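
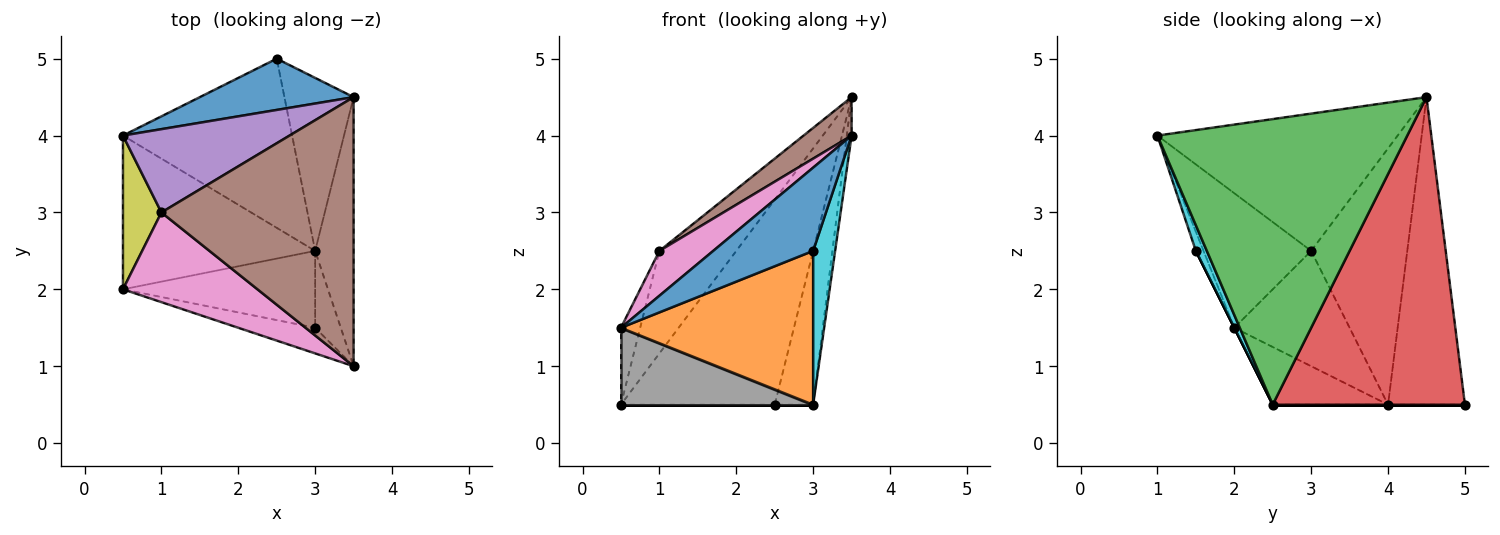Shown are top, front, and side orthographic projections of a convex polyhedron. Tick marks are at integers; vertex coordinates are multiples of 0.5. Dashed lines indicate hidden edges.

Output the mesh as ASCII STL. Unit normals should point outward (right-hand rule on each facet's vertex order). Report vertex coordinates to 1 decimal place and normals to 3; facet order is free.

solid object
 facet normal -0.436 0.873 0.218
  outer loop
   vertex 2.5 5.0 0.5
   vertex 0.5 4.0 0.5
   vertex 3.5 4.5 4.5
  endloop
 endfacet
 facet normal 0.000 0.000 -1.000
  outer loop
   vertex 3.0 2.5 0.5
   vertex 0.5 4.0 0.5
   vertex 2.5 5.0 0.5
  endloop
 endfacet
 facet normal 0.991 0.019 -0.133
  outer loop
   vertex 3.0 2.5 0.5
   vertex 3.5 4.5 4.5
   vertex 3.5 1.0 4.0
  endloop
 endfacet
 facet normal 0.958 0.192 -0.215
  outer loop
   vertex 3.0 2.5 0.5
   vertex 2.5 5.0 0.5
   vertex 3.5 4.5 4.5
  endloop
 endfacet
 facet normal -0.696 0.557 0.453
  outer loop
   vertex 1.0 3.0 2.5
   vertex 3.5 4.5 4.5
   vertex 0.5 4.0 0.5
  endloop
 endfacet
 facet normal -0.577 -0.115 0.808
  outer loop
   vertex 1.0 3.0 2.5
   vertex 3.5 1.0 4.0
   vertex 3.5 4.5 4.5
  endloop
 endfacet
 facet normal -0.667 -0.333 0.667
  outer loop
   vertex 0.5 2.0 1.5
   vertex 3.5 1.0 4.0
   vertex 1.0 3.0 2.5
  endloop
 endfacet
 facet normal -0.259 -0.432 -0.864
  outer loop
   vertex 0.5 2.0 1.5
   vertex 0.5 4.0 0.5
   vertex 3.0 2.5 0.5
  endloop
 endfacet
 facet normal -0.937 0.156 0.312
  outer loop
   vertex 0.5 2.0 1.5
   vertex 1.0 3.0 2.5
   vertex 0.5 4.0 0.5
  endloop
 endfacet
 facet normal 0.408 -0.816 -0.408
  outer loop
   vertex 3.0 1.5 2.5
   vertex 3.0 2.5 0.5
   vertex 3.5 1.0 4.0
  endloop
 endfacet
 facet normal -0.073 -0.953 -0.293
  outer loop
   vertex 3.0 1.5 2.5
   vertex 3.5 1.0 4.0
   vertex 0.5 2.0 1.5
  endloop
 endfacet
 facet normal 0.000 -0.894 -0.447
  outer loop
   vertex 3.0 1.5 2.5
   vertex 0.5 2.0 1.5
   vertex 3.0 2.5 0.5
  endloop
 endfacet
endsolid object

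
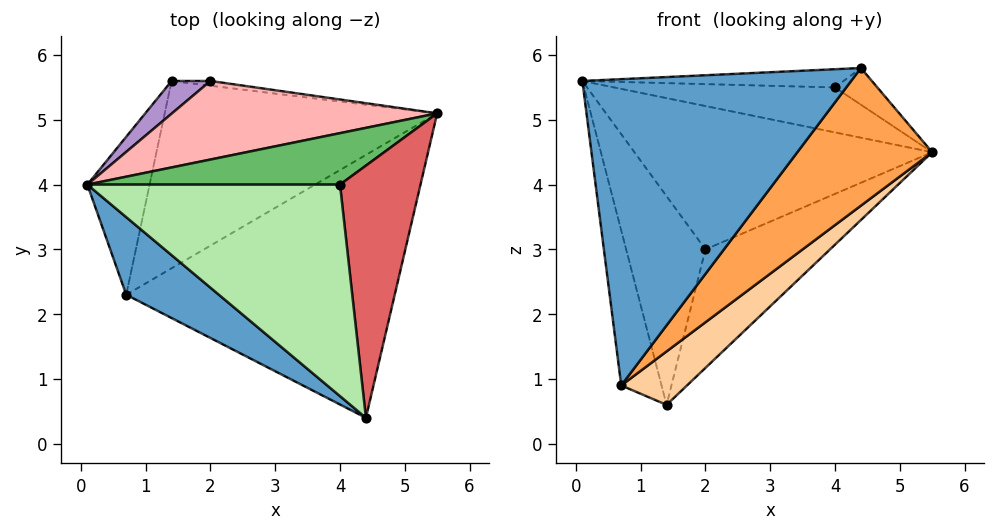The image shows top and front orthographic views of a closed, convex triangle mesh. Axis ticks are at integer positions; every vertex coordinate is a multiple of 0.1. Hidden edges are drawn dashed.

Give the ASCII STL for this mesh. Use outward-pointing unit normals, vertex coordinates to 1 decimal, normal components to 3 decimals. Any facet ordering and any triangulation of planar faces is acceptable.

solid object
 facet normal -0.635 -0.748 0.190
  outer loop
   vertex 0.7 2.3 0.9
   vertex 4.4 0.4 5.8
   vertex 0.1 4.0 5.6
  endloop
 endfacet
 facet normal -0.964 0.187 -0.191
  outer loop
   vertex 0.7 2.3 0.9
   vertex 0.1 4.0 5.6
   vertex 1.4 5.6 0.6
  endloop
 endfacet
 facet normal 0.683 -0.339 -0.647
  outer loop
   vertex 0.7 2.3 0.9
   vertex 5.5 5.1 4.5
   vertex 4.4 0.4 5.8
  endloop
 endfacet
 facet normal 0.661 -0.206 -0.721
  outer loop
   vertex 0.7 2.3 0.9
   vertex 1.4 5.6 0.6
   vertex 5.5 5.1 4.5
  endloop
 endfacet
 facet normal 0.019 0.658 0.753
  outer loop
   vertex 4.0 4.0 5.5
   vertex 5.5 5.1 4.5
   vertex 0.1 4.0 5.6
  endloop
 endfacet
 facet normal 0.026 0.086 0.996
  outer loop
   vertex 4.0 4.0 5.5
   vertex 0.1 4.0 5.6
   vertex 4.4 0.4 5.8
  endloop
 endfacet
 facet normal 0.485 0.126 0.866
  outer loop
   vertex 4.0 4.0 5.5
   vertex 4.4 0.4 5.8
   vertex 5.5 5.1 4.5
  endloop
 endfacet
 facet normal -0.080 0.874 0.479
  outer loop
   vertex 2.0 5.6 3.0
   vertex 0.1 4.0 5.6
   vertex 5.5 5.1 4.5
  endloop
 endfacet
 facet normal -0.527 0.840 0.132
  outer loop
   vertex 2.0 5.6 3.0
   vertex 1.4 5.6 0.6
   vertex 0.1 4.0 5.6
  endloop
 endfacet
 facet normal 0.158 0.987 -0.039
  outer loop
   vertex 2.0 5.6 3.0
   vertex 5.5 5.1 4.5
   vertex 1.4 5.6 0.6
  endloop
 endfacet
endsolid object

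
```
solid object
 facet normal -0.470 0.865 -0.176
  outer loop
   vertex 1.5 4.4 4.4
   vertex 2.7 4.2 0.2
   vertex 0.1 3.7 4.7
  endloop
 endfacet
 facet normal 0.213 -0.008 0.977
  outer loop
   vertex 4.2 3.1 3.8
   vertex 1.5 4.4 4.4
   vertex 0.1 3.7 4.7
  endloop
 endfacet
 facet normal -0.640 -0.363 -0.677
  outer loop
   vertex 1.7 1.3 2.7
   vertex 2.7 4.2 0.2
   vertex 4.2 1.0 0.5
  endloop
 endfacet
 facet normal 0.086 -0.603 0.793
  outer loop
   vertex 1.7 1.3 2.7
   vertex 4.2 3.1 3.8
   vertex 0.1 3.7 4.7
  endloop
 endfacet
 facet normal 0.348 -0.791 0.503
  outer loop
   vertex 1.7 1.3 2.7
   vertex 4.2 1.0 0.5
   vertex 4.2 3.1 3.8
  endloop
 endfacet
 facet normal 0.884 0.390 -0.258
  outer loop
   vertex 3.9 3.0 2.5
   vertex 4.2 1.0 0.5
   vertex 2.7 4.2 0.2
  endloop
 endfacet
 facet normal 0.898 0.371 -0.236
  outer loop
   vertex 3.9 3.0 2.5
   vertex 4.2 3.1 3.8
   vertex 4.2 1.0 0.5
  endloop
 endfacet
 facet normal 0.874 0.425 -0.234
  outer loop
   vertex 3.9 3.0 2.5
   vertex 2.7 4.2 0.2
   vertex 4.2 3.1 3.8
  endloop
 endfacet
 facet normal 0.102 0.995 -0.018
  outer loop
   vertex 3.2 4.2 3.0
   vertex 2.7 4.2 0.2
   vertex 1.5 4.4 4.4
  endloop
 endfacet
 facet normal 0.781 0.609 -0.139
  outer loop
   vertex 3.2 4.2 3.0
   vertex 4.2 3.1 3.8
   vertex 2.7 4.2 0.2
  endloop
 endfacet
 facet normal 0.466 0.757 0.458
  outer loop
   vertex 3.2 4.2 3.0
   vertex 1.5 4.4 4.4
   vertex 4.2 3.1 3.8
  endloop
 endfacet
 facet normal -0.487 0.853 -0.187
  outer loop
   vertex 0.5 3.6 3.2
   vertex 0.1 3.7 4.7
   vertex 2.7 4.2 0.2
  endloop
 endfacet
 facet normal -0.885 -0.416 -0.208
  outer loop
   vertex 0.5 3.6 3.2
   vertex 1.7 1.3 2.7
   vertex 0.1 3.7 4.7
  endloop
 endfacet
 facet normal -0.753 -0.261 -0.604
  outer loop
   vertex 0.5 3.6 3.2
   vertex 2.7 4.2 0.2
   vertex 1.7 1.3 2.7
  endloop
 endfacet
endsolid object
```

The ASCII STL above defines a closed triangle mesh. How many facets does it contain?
14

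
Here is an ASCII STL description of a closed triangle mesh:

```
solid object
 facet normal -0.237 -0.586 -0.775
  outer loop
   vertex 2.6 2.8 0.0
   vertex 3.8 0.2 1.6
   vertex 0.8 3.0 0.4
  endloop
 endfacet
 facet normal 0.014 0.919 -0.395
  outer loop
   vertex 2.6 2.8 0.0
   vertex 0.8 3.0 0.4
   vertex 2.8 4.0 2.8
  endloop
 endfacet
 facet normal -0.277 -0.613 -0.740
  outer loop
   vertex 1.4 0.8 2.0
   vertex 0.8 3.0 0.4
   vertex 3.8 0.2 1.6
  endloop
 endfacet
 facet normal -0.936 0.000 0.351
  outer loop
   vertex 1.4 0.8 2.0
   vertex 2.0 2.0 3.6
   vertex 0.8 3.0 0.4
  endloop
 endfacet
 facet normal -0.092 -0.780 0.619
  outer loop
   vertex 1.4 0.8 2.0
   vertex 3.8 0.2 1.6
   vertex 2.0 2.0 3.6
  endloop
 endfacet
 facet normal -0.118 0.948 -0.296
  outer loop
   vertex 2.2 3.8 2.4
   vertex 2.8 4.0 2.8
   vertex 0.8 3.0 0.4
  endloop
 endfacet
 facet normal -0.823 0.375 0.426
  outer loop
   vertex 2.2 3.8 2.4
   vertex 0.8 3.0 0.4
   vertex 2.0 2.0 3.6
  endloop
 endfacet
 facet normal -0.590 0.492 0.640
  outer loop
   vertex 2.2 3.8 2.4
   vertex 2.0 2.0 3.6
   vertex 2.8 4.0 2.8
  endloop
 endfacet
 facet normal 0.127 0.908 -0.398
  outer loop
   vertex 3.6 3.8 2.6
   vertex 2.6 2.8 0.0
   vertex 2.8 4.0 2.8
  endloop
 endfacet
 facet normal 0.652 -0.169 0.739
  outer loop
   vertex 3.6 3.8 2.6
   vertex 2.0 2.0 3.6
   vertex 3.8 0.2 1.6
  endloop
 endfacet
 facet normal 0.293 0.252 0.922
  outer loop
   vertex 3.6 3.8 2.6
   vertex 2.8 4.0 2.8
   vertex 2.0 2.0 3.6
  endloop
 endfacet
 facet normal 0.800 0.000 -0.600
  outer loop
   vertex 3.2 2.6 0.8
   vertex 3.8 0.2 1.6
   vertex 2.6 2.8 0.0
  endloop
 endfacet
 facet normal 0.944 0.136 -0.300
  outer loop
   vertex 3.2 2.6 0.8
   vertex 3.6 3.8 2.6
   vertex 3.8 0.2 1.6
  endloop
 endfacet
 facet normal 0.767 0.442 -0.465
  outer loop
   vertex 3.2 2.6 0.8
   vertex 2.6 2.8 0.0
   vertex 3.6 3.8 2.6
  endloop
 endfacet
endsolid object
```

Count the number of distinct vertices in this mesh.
9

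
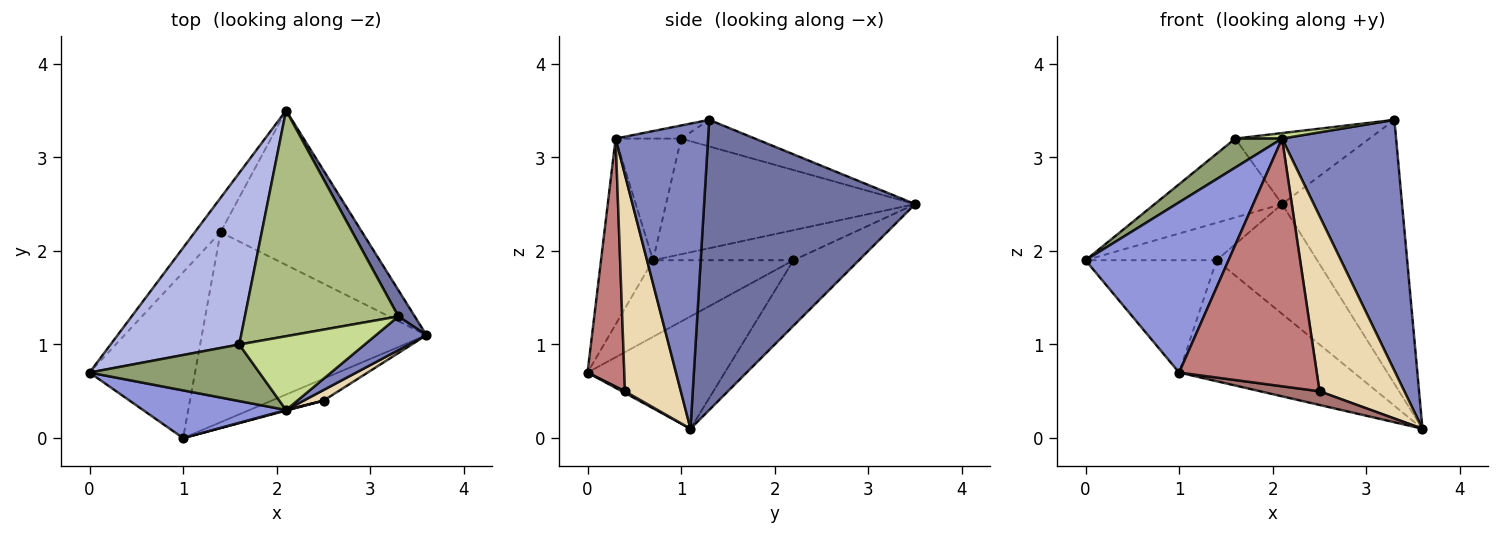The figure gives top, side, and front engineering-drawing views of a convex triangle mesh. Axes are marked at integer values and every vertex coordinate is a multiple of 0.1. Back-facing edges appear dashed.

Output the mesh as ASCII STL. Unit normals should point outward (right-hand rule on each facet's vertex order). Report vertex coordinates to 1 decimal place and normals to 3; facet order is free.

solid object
 facet normal 0.868 0.494 0.049
  outer loop
   vertex 3.3 1.3 3.4
   vertex 3.6 1.1 0.1
   vertex 2.1 3.5 2.5
  endloop
 endfacet
 facet normal 0.626 -0.773 0.104
  outer loop
   vertex 2.1 0.3 3.2
   vertex 3.6 1.1 0.1
   vertex 3.3 1.3 3.4
  endloop
 endfacet
 facet normal -0.331 -0.909 0.255
  outer loop
   vertex 1.0 0.0 0.7
   vertex 2.1 0.3 3.2
   vertex 0.0 0.7 1.9
  endloop
 endfacet
 facet normal -0.632 0.324 0.704
  outer loop
   vertex 1.6 1.0 3.2
   vertex 2.1 3.5 2.5
   vertex 0.0 0.7 1.9
  endloop
 endfacet
 facet normal -0.538 -0.384 0.751
  outer loop
   vertex 1.6 1.0 3.2
   vertex 0.0 0.7 1.9
   vertex 2.1 0.3 3.2
  endloop
 endfacet
 facet normal -0.163 0.296 0.941
  outer loop
   vertex 1.6 1.0 3.2
   vertex 3.3 1.3 3.4
   vertex 2.1 3.5 2.5
  endloop
 endfacet
 facet normal -0.104 -0.074 0.992
  outer loop
   vertex 1.6 1.0 3.2
   vertex 2.1 0.3 3.2
   vertex 3.3 1.3 3.4
  endloop
 endfacet
 facet normal -0.353 0.542 -0.763
  outer loop
   vertex 1.4 2.2 1.9
   vertex 2.1 3.5 2.5
   vertex 3.6 1.1 0.1
  endloop
 endfacet
 facet normal -0.389 0.495 -0.777
  outer loop
   vertex 1.4 2.2 1.9
   vertex 3.6 1.1 0.1
   vertex 1.0 0.0 0.7
  endloop
 endfacet
 facet normal -0.620 0.578 -0.530
  outer loop
   vertex 1.4 2.2 1.9
   vertex 0.0 0.7 1.9
   vertex 2.1 3.5 2.5
  endloop
 endfacet
 facet normal -0.515 0.481 -0.710
  outer loop
   vertex 1.4 2.2 1.9
   vertex 1.0 0.0 0.7
   vertex 0.0 0.7 1.9
  endloop
 endfacet
 facet normal 0.549 -0.834 0.050
  outer loop
   vertex 2.5 0.4 0.5
   vertex 3.6 1.1 0.1
   vertex 2.1 0.3 3.2
  endloop
 endfacet
 facet normal 0.028 -0.529 -0.848
  outer loop
   vertex 2.5 0.4 0.5
   vertex 1.0 0.0 0.7
   vertex 3.6 1.1 0.1
  endloop
 endfacet
 facet normal 0.258 -0.966 0.002
  outer loop
   vertex 2.5 0.4 0.5
   vertex 2.1 0.3 3.2
   vertex 1.0 0.0 0.7
  endloop
 endfacet
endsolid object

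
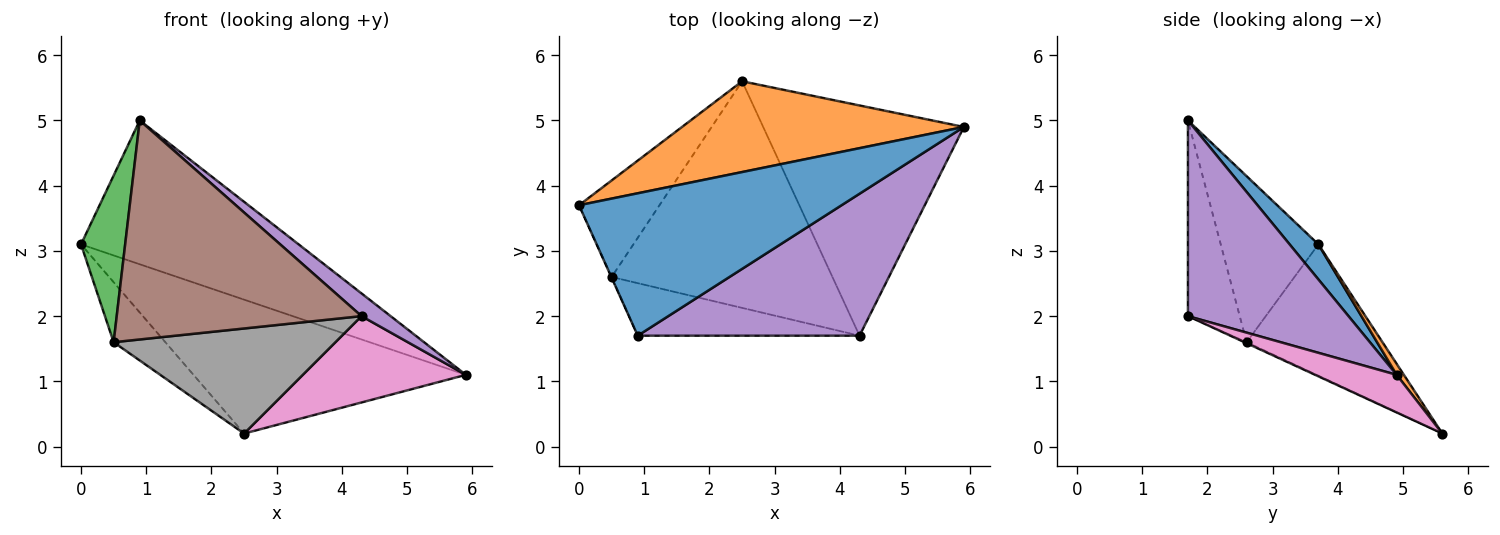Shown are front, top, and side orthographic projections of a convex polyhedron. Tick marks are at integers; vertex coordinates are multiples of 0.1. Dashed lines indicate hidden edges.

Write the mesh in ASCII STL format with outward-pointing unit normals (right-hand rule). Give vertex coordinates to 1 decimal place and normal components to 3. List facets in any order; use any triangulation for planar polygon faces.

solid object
 facet normal 0.094 0.708 0.700
  outer loop
   vertex 0.9 1.7 5.0
   vertex 5.9 4.9 1.1
   vertex 0.0 3.7 3.1
  endloop
 endfacet
 facet normal 0.022 0.828 0.561
  outer loop
   vertex 2.5 5.6 0.2
   vertex 0.0 3.7 3.1
   vertex 5.9 4.9 1.1
  endloop
 endfacet
 facet normal -0.911 -0.412 -0.002
  outer loop
   vertex 0.5 2.6 1.6
   vertex 0.9 1.7 5.0
   vertex 0.0 3.7 3.1
  endloop
 endfacet
 facet normal -0.811 0.309 -0.497
  outer loop
   vertex 0.5 2.6 1.6
   vertex 0.0 3.7 3.1
   vertex 2.5 5.6 0.2
  endloop
 endfacet
 facet normal 0.657 -0.119 0.745
  outer loop
   vertex 4.3 1.7 2.0
   vertex 5.9 4.9 1.1
   vertex 0.9 1.7 5.0
  endloop
 endfacet
 facet normal -0.202 -0.952 -0.228
  outer loop
   vertex 4.3 1.7 2.0
   vertex 0.9 1.7 5.0
   vertex 0.5 2.6 1.6
  endloop
 endfacet
 facet normal 0.173 -0.346 -0.922
  outer loop
   vertex 4.3 1.7 2.0
   vertex 2.5 5.6 0.2
   vertex 5.9 4.9 1.1
  endloop
 endfacet
 facet normal -0.004 -0.421 -0.907
  outer loop
   vertex 4.3 1.7 2.0
   vertex 0.5 2.6 1.6
   vertex 2.5 5.6 0.2
  endloop
 endfacet
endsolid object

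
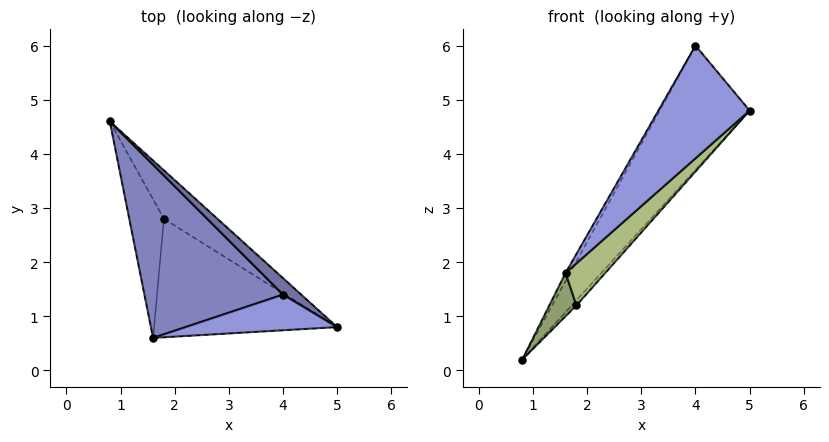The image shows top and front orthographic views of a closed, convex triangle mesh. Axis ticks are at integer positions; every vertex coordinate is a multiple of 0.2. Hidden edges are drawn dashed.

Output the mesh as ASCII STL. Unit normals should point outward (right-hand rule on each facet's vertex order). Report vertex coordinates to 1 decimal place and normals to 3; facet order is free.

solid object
 facet normal 0.601 0.792 0.105
  outer loop
   vertex 4.0 1.4 6.0
   vertex 5.0 0.8 4.8
   vertex 0.8 4.6 0.2
  endloop
 endfacet
 facet normal -0.870 0.023 0.493
  outer loop
   vertex 4.0 1.4 6.0
   vertex 0.8 4.6 0.2
   vertex 1.6 0.6 1.8
  endloop
 endfacet
 facet normal -0.206 -0.933 0.295
  outer loop
   vertex 4.0 1.4 6.0
   vertex 1.6 0.6 1.8
   vertex 5.0 0.8 4.8
  endloop
 endfacet
 facet normal 0.764 0.068 -0.641
  outer loop
   vertex 1.8 2.8 1.2
   vertex 0.8 4.6 0.2
   vertex 5.0 0.8 4.8
  endloop
 endfacet
 facet normal 0.385 -0.275 -0.881
  outer loop
   vertex 1.8 2.8 1.2
   vertex 1.6 0.6 1.8
   vertex 0.8 4.6 0.2
  endloop
 endfacet
 facet normal 0.648 -0.255 -0.718
  outer loop
   vertex 1.8 2.8 1.2
   vertex 5.0 0.8 4.8
   vertex 1.6 0.6 1.8
  endloop
 endfacet
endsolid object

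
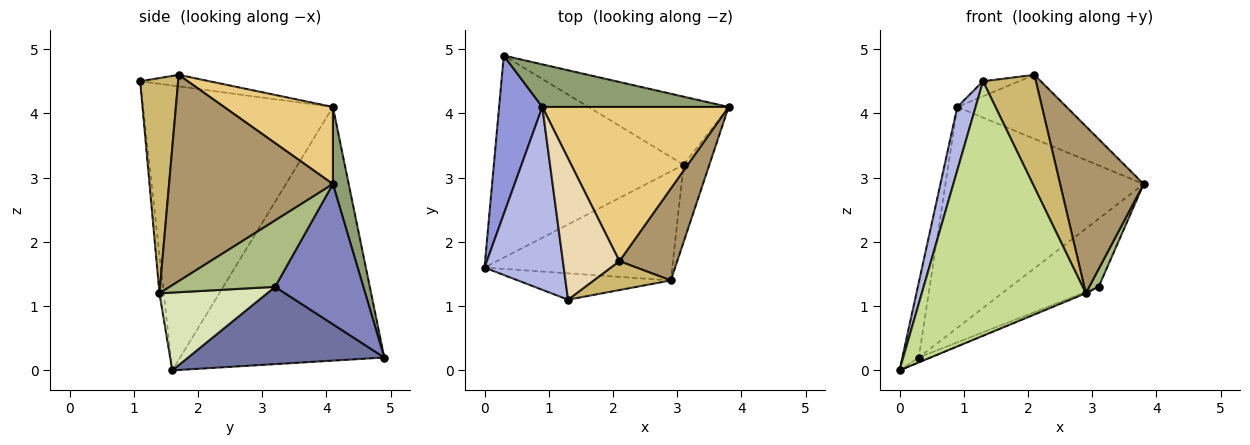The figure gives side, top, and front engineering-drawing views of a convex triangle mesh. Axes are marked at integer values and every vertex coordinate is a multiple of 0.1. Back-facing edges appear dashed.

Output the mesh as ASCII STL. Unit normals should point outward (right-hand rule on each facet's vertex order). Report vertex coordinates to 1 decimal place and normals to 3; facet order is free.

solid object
 facet normal 0.377 0.022 -0.926
  outer loop
   vertex 3.1 3.2 1.3
   vertex 0.0 1.6 0.0
   vertex 0.3 4.9 0.2
  endloop
 endfacet
 facet normal 0.577 0.577 -0.577
  outer loop
   vertex 3.1 3.2 1.3
   vertex 0.3 4.9 0.2
   vertex 3.8 4.1 2.9
  endloop
 endfacet
 facet normal -0.983 0.079 0.167
  outer loop
   vertex 0.9 4.1 4.1
   vertex 0.3 4.9 0.2
   vertex 0.0 1.6 0.0
  endloop
 endfacet
 facet normal -0.959 -0.092 0.267
  outer loop
   vertex 0.9 4.1 4.1
   vertex 0.0 1.6 0.0
   vertex 1.3 1.1 4.5
  endloop
 endfacet
 facet normal 0.078 0.979 0.189
  outer loop
   vertex 0.9 4.1 4.1
   vertex 3.8 4.1 2.9
   vertex 0.3 4.9 0.2
  endloop
 endfacet
 facet normal 0.929 -0.083 -0.360
  outer loop
   vertex 2.9 1.4 1.2
   vertex 3.1 3.2 1.3
   vertex 3.8 4.1 2.9
  endloop
 endfacet
 facet normal -0.026 -0.994 -0.103
  outer loop
   vertex 2.9 1.4 1.2
   vertex 1.3 1.1 4.5
   vertex 0.0 1.6 0.0
  endloop
 endfacet
 facet normal 0.383 0.009 -0.924
  outer loop
   vertex 2.9 1.4 1.2
   vertex 0.0 1.6 0.0
   vertex 3.1 3.2 1.3
  endloop
 endfacet
 facet normal 0.864 -0.441 0.242
  outer loop
   vertex 2.1 1.7 4.6
   vertex 2.9 1.4 1.2
   vertex 3.8 4.1 2.9
  endloop
 endfacet
 facet normal 0.571 -0.795 0.204
  outer loop
   vertex 2.1 1.7 4.6
   vertex 1.3 1.1 4.5
   vertex 2.9 1.4 1.2
  endloop
 endfacet
 facet normal 0.357 0.358 0.863
  outer loop
   vertex 2.1 1.7 4.6
   vertex 3.8 4.1 2.9
   vertex 0.9 4.1 4.1
  endloop
 endfacet
 facet normal -0.199 0.103 0.974
  outer loop
   vertex 2.1 1.7 4.6
   vertex 0.9 4.1 4.1
   vertex 1.3 1.1 4.5
  endloop
 endfacet
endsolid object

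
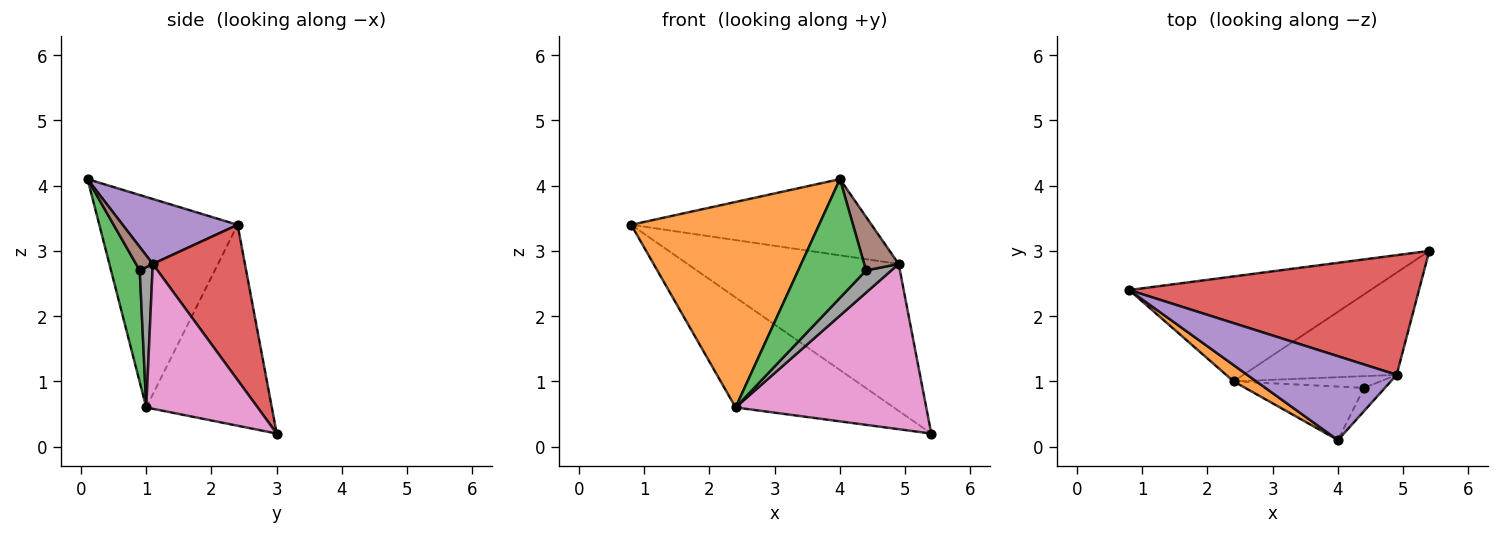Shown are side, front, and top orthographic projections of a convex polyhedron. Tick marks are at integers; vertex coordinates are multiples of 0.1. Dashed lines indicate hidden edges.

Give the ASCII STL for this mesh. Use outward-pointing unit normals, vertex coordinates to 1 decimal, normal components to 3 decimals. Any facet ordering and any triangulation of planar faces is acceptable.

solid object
 facet normal -0.498 0.628 -0.598
  outer loop
   vertex 2.4 1.0 0.6
   vertex 0.8 2.4 3.4
   vertex 5.4 3.0 0.2
  endloop
 endfacet
 facet normal -0.592 -0.804 0.064
  outer loop
   vertex 2.4 1.0 0.6
   vertex 4.0 0.1 4.1
   vertex 0.8 2.4 3.4
  endloop
 endfacet
 facet normal 0.360 -0.851 -0.383
  outer loop
   vertex 2.4 1.0 0.6
   vertex 4.4 0.9 2.7
   vertex 4.0 0.1 4.1
  endloop
 endfacet
 facet normal 0.320 0.734 0.598
  outer loop
   vertex 4.9 1.1 2.8
   vertex 5.4 3.0 0.2
   vertex 0.8 2.4 3.4
  endloop
 endfacet
 facet normal 0.306 0.640 0.704
  outer loop
   vertex 4.9 1.1 2.8
   vertex 0.8 2.4 3.4
   vertex 4.0 0.1 4.1
  endloop
 endfacet
 facet normal 0.408 -0.838 -0.362
  outer loop
   vertex 4.9 1.1 2.8
   vertex 4.0 0.1 4.1
   vertex 4.4 0.9 2.7
  endloop
 endfacet
 facet normal 0.445 -0.762 -0.471
  outer loop
   vertex 4.9 1.1 2.8
   vertex 2.4 1.0 0.6
   vertex 5.4 3.0 0.2
  endloop
 endfacet
 facet normal 0.408 -0.807 -0.427
  outer loop
   vertex 4.9 1.1 2.8
   vertex 4.4 0.9 2.7
   vertex 2.4 1.0 0.6
  endloop
 endfacet
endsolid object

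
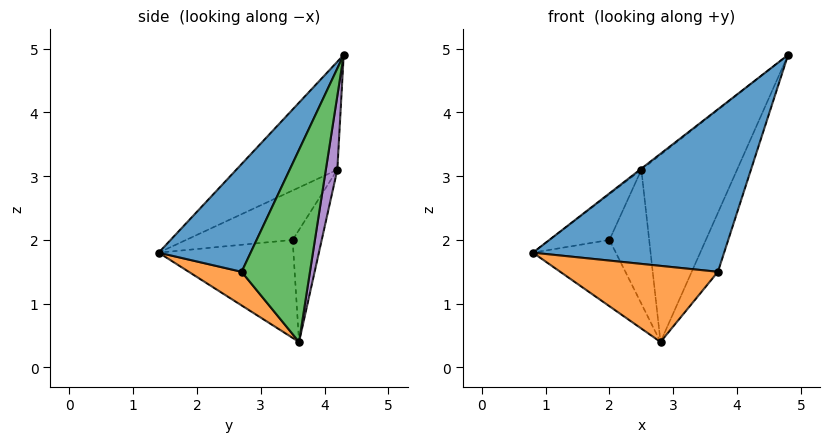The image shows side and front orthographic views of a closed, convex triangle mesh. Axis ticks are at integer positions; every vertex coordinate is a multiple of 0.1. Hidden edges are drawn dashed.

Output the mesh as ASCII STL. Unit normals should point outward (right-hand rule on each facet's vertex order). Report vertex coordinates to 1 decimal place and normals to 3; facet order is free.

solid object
 facet normal 0.417 -0.867 0.273
  outer loop
   vertex 3.7 2.7 1.5
   vertex 4.8 4.3 4.9
   vertex 0.8 1.4 1.8
  endloop
 endfacet
 facet normal 0.221 -0.659 -0.719
  outer loop
   vertex 3.7 2.7 1.5
   vertex 0.8 1.4 1.8
   vertex 2.8 3.6 0.4
  endloop
 endfacet
 facet normal 0.845 0.324 -0.426
  outer loop
   vertex 3.7 2.7 1.5
   vertex 2.8 3.6 0.4
   vertex 4.8 4.3 4.9
  endloop
 endfacet
 facet normal -0.617 0.009 0.787
  outer loop
   vertex 2.5 4.2 3.1
   vertex 0.8 1.4 1.8
   vertex 4.8 4.3 4.9
  endloop
 endfacet
 facet normal 0.117 0.972 -0.203
  outer loop
   vertex 2.5 4.2 3.1
   vertex 4.8 4.3 4.9
   vertex 2.8 3.6 0.4
  endloop
 endfacet
 facet normal -0.793 0.488 -0.366
  outer loop
   vertex 2.0 3.5 2.0
   vertex 2.8 3.6 0.4
   vertex 0.8 1.4 1.8
  endloop
 endfacet
 facet normal -0.869 0.488 0.084
  outer loop
   vertex 2.0 3.5 2.0
   vertex 0.8 1.4 1.8
   vertex 2.5 4.2 3.1
  endloop
 endfacet
 facet normal -0.574 0.784 -0.238
  outer loop
   vertex 2.0 3.5 2.0
   vertex 2.5 4.2 3.1
   vertex 2.8 3.6 0.4
  endloop
 endfacet
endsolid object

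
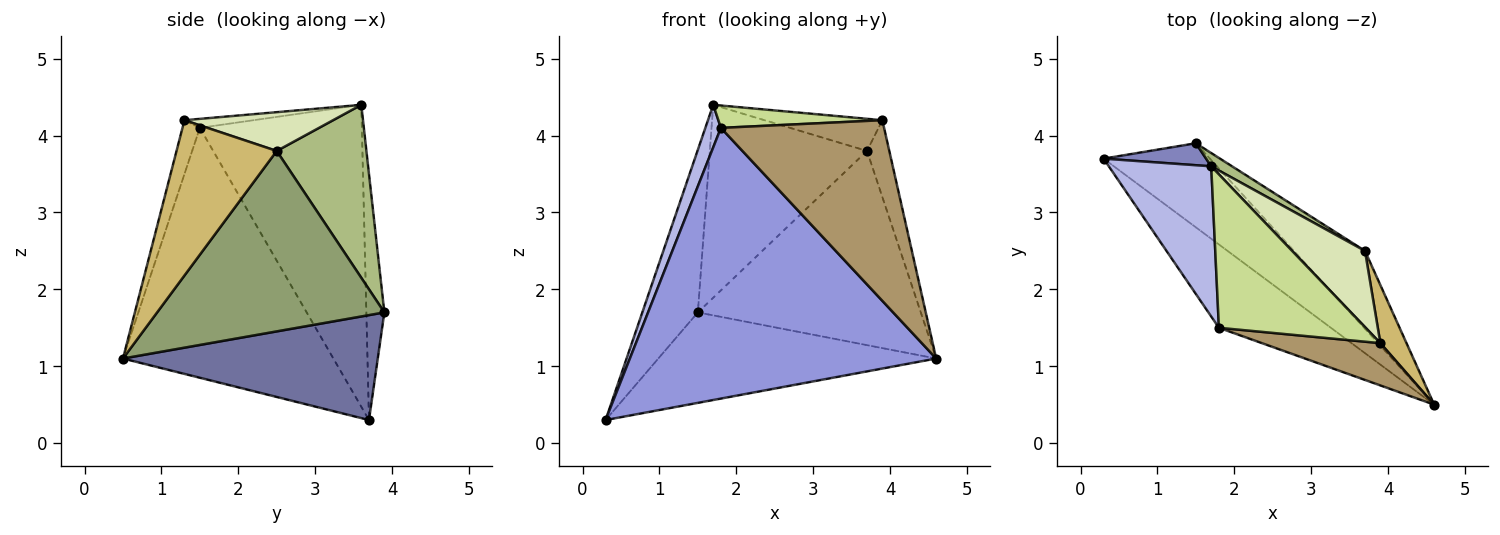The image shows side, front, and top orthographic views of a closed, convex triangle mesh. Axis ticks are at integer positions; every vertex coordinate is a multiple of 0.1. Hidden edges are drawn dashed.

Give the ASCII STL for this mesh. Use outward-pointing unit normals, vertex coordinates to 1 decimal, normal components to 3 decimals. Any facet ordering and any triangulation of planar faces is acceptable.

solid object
 facet normal 0.558 0.608 -0.565
  outer loop
   vertex 1.5 3.9 1.7
   vertex 4.6 0.5 1.1
   vertex 0.3 3.7 0.3
  endloop
 endfacet
 facet normal -0.306 0.943 0.127
  outer loop
   vertex 1.7 3.6 4.4
   vertex 1.5 3.9 1.7
   vertex 0.3 3.7 0.3
  endloop
 endfacet
 facet normal -0.549 -0.799 -0.246
  outer loop
   vertex 1.8 1.5 4.1
   vertex 0.3 3.7 0.3
   vertex 4.6 0.5 1.1
  endloop
 endfacet
 facet normal -0.943 -0.091 0.320
  outer loop
   vertex 1.8 1.5 4.1
   vertex 1.7 3.6 4.4
   vertex 0.3 3.7 0.3
  endloop
 endfacet
 facet normal 0.687 0.674 -0.270
  outer loop
   vertex 3.7 2.5 3.8
   vertex 4.6 0.5 1.1
   vertex 1.5 3.9 1.7
  endloop
 endfacet
 facet normal 0.495 0.867 0.060
  outer loop
   vertex 3.7 2.5 3.8
   vertex 1.5 3.9 1.7
   vertex 1.7 3.6 4.4
  endloop
 endfacet
 facet normal -0.061 -0.144 0.988
  outer loop
   vertex 3.9 1.3 4.2
   vertex 1.7 3.6 4.4
   vertex 1.8 1.5 4.1
  endloop
 endfacet
 facet normal 0.440 0.349 0.827
  outer loop
   vertex 3.9 1.3 4.2
   vertex 3.7 2.5 3.8
   vertex 1.7 3.6 4.4
  endloop
 endfacet
 facet normal -0.103 -0.969 0.227
  outer loop
   vertex 3.9 1.3 4.2
   vertex 1.8 1.5 4.1
   vertex 4.6 0.5 1.1
  endloop
 endfacet
 facet normal 0.963 0.215 0.162
  outer loop
   vertex 3.9 1.3 4.2
   vertex 4.6 0.5 1.1
   vertex 3.7 2.5 3.8
  endloop
 endfacet
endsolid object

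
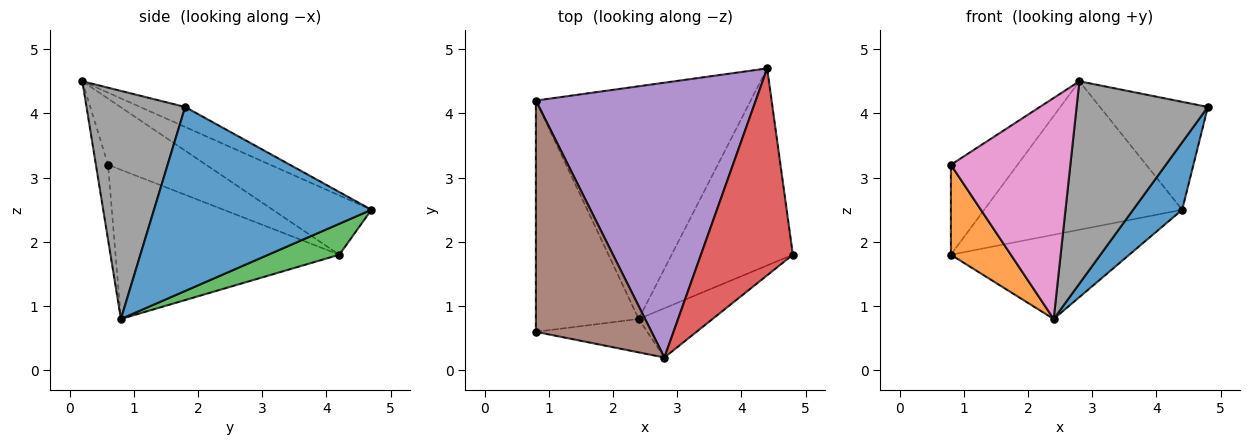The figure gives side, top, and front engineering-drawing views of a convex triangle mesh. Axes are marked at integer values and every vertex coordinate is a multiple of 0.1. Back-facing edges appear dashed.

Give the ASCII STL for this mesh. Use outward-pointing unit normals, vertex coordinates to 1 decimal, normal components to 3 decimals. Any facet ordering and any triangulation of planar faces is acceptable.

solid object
 facet normal 0.821 -0.185 -0.541
  outer loop
   vertex 2.4 0.8 0.8
   vertex 4.4 4.7 2.5
   vertex 4.8 1.8 4.1
  endloop
 endfacet
 facet normal -0.804 -0.215 -0.554
  outer loop
   vertex 0.8 4.2 1.8
   vertex 2.4 0.8 0.8
   vertex 0.8 0.6 3.2
  endloop
 endfacet
 facet normal 0.134 0.337 -0.932
  outer loop
   vertex 0.8 4.2 1.8
   vertex 4.4 4.7 2.5
   vertex 2.4 0.8 0.8
  endloop
 endfacet
 facet normal -0.189 0.454 0.871
  outer loop
   vertex 2.8 0.2 4.5
   vertex 4.8 1.8 4.1
   vertex 4.4 4.7 2.5
  endloop
 endfacet
 facet normal -0.231 0.463 0.856
  outer loop
   vertex 2.8 0.2 4.5
   vertex 4.4 4.7 2.5
   vertex 0.8 4.2 1.8
  endloop
 endfacet
 facet normal -0.471 0.320 0.822
  outer loop
   vertex 2.8 0.2 4.5
   vertex 0.8 4.2 1.8
   vertex 0.8 0.6 3.2
  endloop
 endfacet
 facet normal -0.100 -0.984 -0.149
  outer loop
   vertex 2.8 0.2 4.5
   vertex 0.8 0.6 3.2
   vertex 2.4 0.8 0.8
  endloop
 endfacet
 facet normal 0.590 -0.785 -0.191
  outer loop
   vertex 2.8 0.2 4.5
   vertex 2.4 0.8 0.8
   vertex 4.8 1.8 4.1
  endloop
 endfacet
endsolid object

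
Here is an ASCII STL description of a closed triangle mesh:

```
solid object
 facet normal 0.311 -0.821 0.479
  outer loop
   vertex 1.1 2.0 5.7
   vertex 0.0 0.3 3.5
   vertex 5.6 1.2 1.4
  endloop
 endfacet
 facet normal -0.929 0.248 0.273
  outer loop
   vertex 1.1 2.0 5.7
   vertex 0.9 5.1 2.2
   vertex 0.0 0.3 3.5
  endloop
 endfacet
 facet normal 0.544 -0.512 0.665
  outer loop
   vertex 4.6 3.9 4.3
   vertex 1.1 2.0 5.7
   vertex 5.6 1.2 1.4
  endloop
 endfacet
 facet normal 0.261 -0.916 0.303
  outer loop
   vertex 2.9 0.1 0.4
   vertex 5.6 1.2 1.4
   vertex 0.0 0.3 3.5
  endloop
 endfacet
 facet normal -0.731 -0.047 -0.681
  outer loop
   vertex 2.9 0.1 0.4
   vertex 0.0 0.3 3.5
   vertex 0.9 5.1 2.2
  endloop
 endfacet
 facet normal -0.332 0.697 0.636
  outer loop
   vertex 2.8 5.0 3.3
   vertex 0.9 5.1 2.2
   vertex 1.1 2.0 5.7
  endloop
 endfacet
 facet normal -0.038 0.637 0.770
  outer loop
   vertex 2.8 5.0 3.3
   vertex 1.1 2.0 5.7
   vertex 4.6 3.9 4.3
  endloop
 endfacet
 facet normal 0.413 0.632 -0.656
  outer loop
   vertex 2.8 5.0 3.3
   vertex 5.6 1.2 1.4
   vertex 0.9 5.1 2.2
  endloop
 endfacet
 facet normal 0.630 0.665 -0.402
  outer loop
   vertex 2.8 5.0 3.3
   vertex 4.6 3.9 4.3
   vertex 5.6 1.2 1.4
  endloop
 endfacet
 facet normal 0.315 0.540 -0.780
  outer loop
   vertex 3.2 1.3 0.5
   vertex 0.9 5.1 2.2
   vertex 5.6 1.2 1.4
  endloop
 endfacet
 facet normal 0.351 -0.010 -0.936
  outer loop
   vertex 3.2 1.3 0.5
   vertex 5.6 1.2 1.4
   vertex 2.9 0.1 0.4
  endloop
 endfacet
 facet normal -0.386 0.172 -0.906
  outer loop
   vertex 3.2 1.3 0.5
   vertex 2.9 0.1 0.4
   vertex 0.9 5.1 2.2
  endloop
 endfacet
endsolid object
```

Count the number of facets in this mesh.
12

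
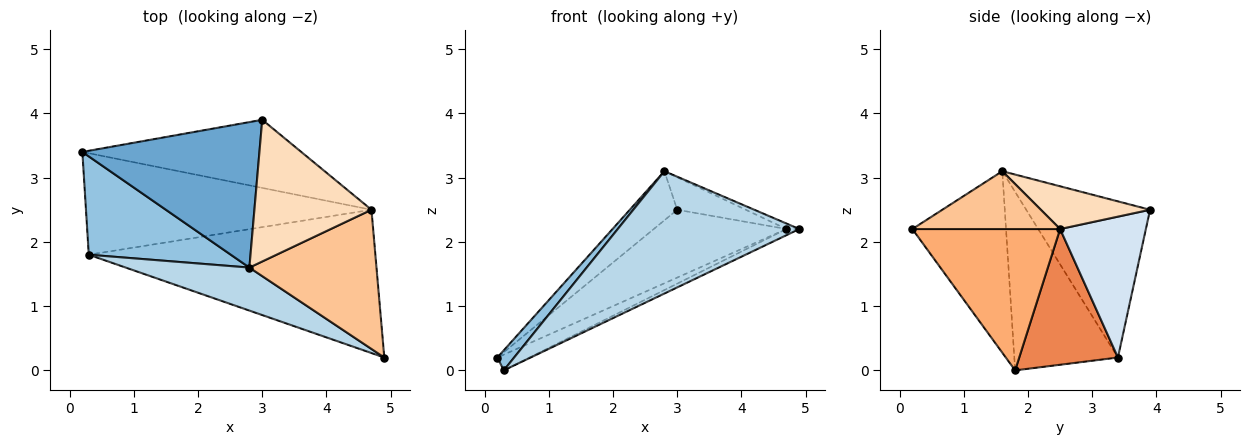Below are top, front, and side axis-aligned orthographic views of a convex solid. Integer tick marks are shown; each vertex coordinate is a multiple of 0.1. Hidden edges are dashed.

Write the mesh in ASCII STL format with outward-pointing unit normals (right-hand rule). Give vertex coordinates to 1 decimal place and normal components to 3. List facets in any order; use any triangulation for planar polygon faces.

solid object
 facet normal -0.641 0.245 0.727
  outer loop
   vertex 2.8 1.6 3.1
   vertex 3.0 3.9 2.5
   vertex 0.2 3.4 0.2
  endloop
 endfacet
 facet normal -0.776 -0.126 0.618
  outer loop
   vertex 0.3 1.8 0.0
   vertex 2.8 1.6 3.1
   vertex 0.2 3.4 0.2
  endloop
 endfacet
 facet normal -0.438 -0.848 0.298
  outer loop
   vertex 0.3 1.8 0.0
   vertex 4.9 0.2 2.2
   vertex 2.8 1.6 3.1
  endloop
 endfacet
 facet normal 0.415 0.642 -0.645
  outer loop
   vertex 4.7 2.5 2.2
   vertex 0.2 3.4 0.2
   vertex 3.0 3.9 2.5
  endloop
 endfacet
 facet normal 0.425 0.138 -0.894
  outer loop
   vertex 4.7 2.5 2.2
   vertex 0.3 1.8 0.0
   vertex 0.2 3.4 0.2
  endloop
 endfacet
 facet normal 0.442 0.038 -0.896
  outer loop
   vertex 4.7 2.5 2.2
   vertex 4.9 0.2 2.2
   vertex 0.3 1.8 0.0
  endloop
 endfacet
 facet normal 0.414 0.036 0.910
  outer loop
   vertex 4.7 2.5 2.2
   vertex 2.8 1.6 3.1
   vertex 4.9 0.2 2.2
  endloop
 endfacet
 facet normal 0.335 0.210 0.918
  outer loop
   vertex 4.7 2.5 2.2
   vertex 3.0 3.9 2.5
   vertex 2.8 1.6 3.1
  endloop
 endfacet
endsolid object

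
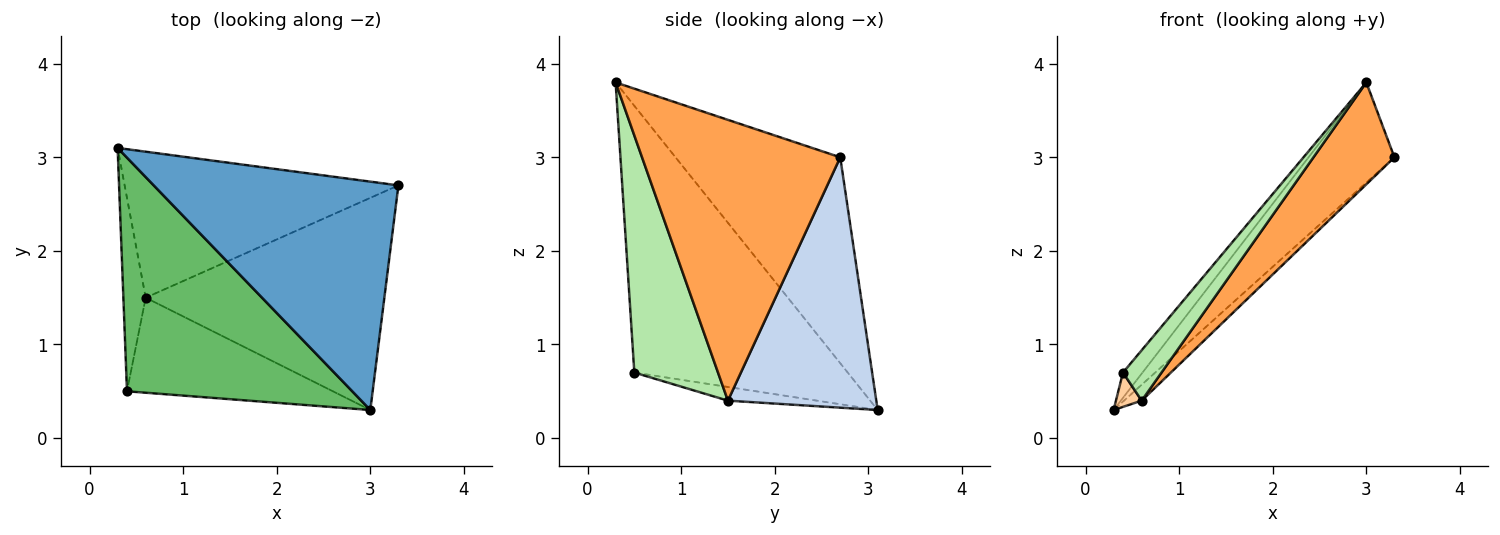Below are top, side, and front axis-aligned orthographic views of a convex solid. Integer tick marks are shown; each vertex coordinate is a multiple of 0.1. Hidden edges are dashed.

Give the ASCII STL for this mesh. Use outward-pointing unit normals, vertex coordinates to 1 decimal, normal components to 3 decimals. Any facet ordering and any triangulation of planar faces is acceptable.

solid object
 facet normal -0.610 0.318 0.725
  outer loop
   vertex 3.0 0.3 3.8
   vertex 3.3 2.7 3.0
   vertex 0.3 3.1 0.3
  endloop
 endfacet
 facet normal 0.673 0.080 -0.736
  outer loop
   vertex 0.6 1.5 0.4
   vertex 0.3 3.1 0.3
   vertex 3.3 2.7 3.0
  endloop
 endfacet
 facet normal 0.728 -0.297 -0.618
  outer loop
   vertex 0.6 1.5 0.4
   vertex 3.3 2.7 3.0
   vertex 3.0 0.3 3.8
  endloop
 endfacet
 facet normal -0.517 -0.150 -0.843
  outer loop
   vertex 0.4 0.5 0.7
   vertex 0.3 3.1 0.3
   vertex 0.6 1.5 0.4
  endloop
 endfacet
 facet normal -0.762 0.070 0.644
  outer loop
   vertex 0.4 0.5 0.7
   vertex 3.0 0.3 3.8
   vertex 0.3 3.1 0.3
  endloop
 endfacet
 facet normal 0.713 -0.328 -0.619
  outer loop
   vertex 0.4 0.5 0.7
   vertex 0.6 1.5 0.4
   vertex 3.0 0.3 3.8
  endloop
 endfacet
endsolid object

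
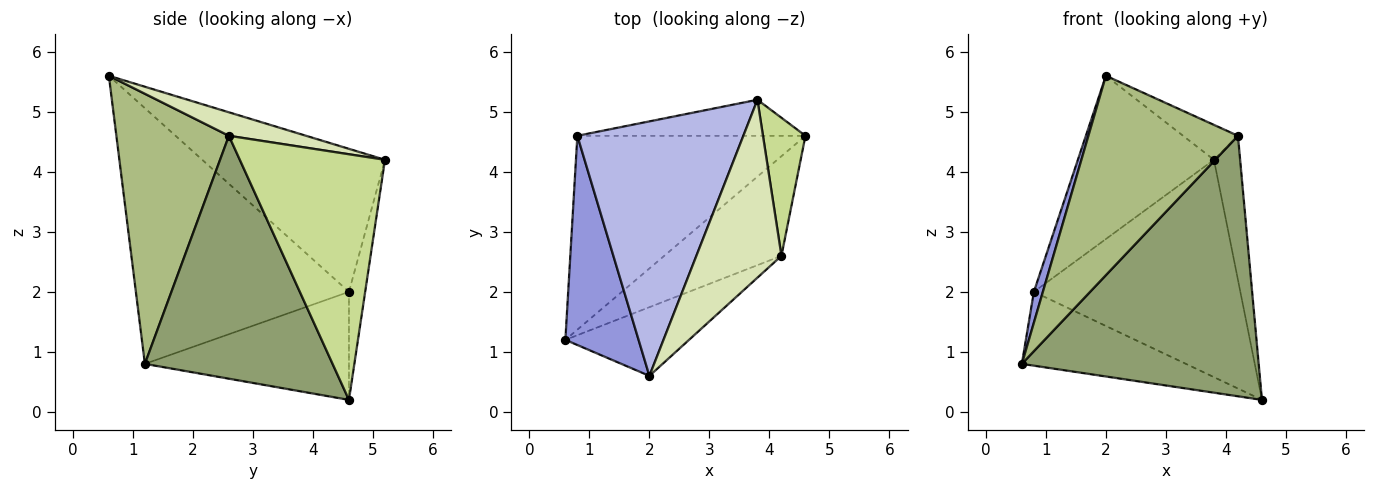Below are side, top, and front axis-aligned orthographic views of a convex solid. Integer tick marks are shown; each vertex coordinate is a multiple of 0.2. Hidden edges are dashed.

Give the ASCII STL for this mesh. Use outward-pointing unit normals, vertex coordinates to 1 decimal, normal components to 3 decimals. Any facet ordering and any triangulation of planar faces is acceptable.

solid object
 facet normal -0.405 0.325 -0.855
  outer loop
   vertex 0.8 4.6 2.0
   vertex 4.6 4.6 0.2
   vertex 0.6 1.2 0.8
  endloop
 endfacet
 facet normal -0.077 0.984 -0.163
  outer loop
   vertex 0.8 4.6 2.0
   vertex 3.8 5.2 4.2
   vertex 4.6 4.6 0.2
  endloop
 endfacet
 facet normal -0.961 -0.041 0.275
  outer loop
   vertex 0.8 4.6 2.0
   vertex 0.6 1.2 0.8
   vertex 2.0 0.6 5.6
  endloop
 endfacet
 facet normal -0.587 0.437 0.681
  outer loop
   vertex 0.8 4.6 2.0
   vertex 2.0 0.6 5.6
   vertex 3.8 5.2 4.2
  endloop
 endfacet
 facet normal 0.595 -0.751 -0.287
  outer loop
   vertex 4.2 2.6 4.6
   vertex 0.6 1.2 0.8
   vertex 4.6 4.6 0.2
  endloop
 endfacet
 facet normal 0.580 -0.770 -0.265
  outer loop
   vertex 4.2 2.6 4.6
   vertex 2.0 0.6 5.6
   vertex 0.6 1.2 0.8
  endloop
 endfacet
 facet normal 0.970 0.175 0.168
  outer loop
   vertex 4.2 2.6 4.6
   vertex 4.6 4.6 0.2
   vertex 3.8 5.2 4.2
  endloop
 endfacet
 facet normal 0.261 0.186 0.947
  outer loop
   vertex 4.2 2.6 4.6
   vertex 3.8 5.2 4.2
   vertex 2.0 0.6 5.6
  endloop
 endfacet
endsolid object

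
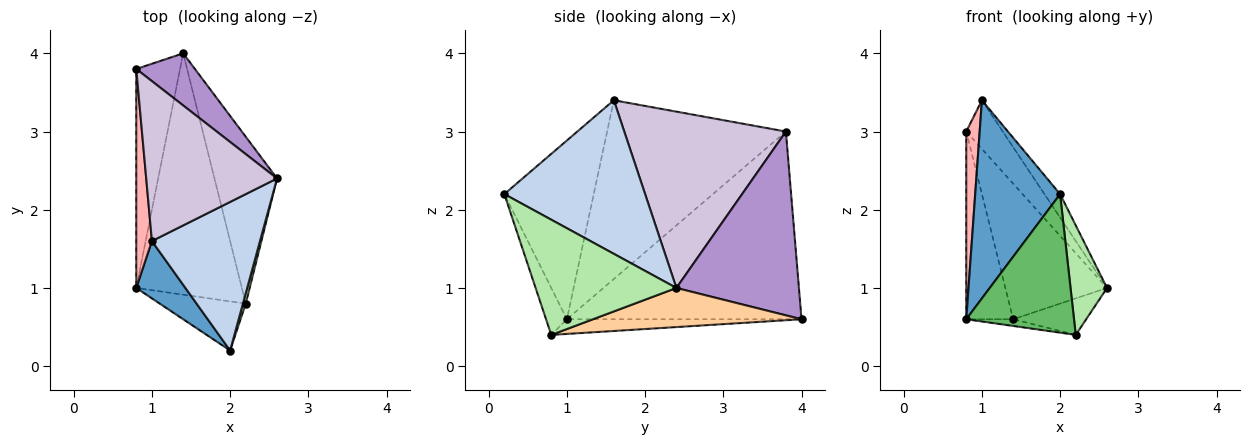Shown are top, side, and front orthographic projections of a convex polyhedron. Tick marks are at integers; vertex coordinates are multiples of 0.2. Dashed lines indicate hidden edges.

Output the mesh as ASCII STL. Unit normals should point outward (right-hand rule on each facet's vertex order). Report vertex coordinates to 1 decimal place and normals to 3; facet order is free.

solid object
 facet normal -0.711 -0.675 0.196
  outer loop
   vertex 2.0 0.2 2.2
   vertex 1.0 1.6 3.4
   vertex 0.8 1.0 0.6
  endloop
 endfacet
 facet normal 0.814 0.090 0.573
  outer loop
   vertex 2.0 0.2 2.2
   vertex 2.6 2.4 1.0
   vertex 1.0 1.6 3.4
  endloop
 endfacet
 facet normal -0.138 0.028 -0.990
  outer loop
   vertex 2.2 0.8 0.4
   vertex 0.8 1.0 0.6
   vertex 1.4 4.0 0.6
  endloop
 endfacet
 facet normal 0.521 0.182 -0.834
  outer loop
   vertex 2.2 0.8 0.4
   vertex 1.4 4.0 0.6
   vertex 2.6 2.4 1.0
  endloop
 endfacet
 facet normal -0.179 -0.927 -0.329
  outer loop
   vertex 2.2 0.8 0.4
   vertex 2.0 0.2 2.2
   vertex 0.8 1.0 0.6
  endloop
 endfacet
 facet normal 0.968 -0.251 0.024
  outer loop
   vertex 2.2 0.8 0.4
   vertex 2.6 2.4 1.0
   vertex 2.0 0.2 2.2
  endloop
 endfacet
 facet normal -0.956 0.191 -0.223
  outer loop
   vertex 0.8 3.8 3.0
   vertex 1.4 4.0 0.6
   vertex 0.8 1.0 0.6
  endloop
 endfacet
 facet normal -0.993 -0.075 0.087
  outer loop
   vertex 0.8 3.8 3.0
   vertex 0.8 1.0 0.6
   vertex 1.0 1.6 3.4
  endloop
 endfacet
 facet normal 0.747 0.620 0.239
  outer loop
   vertex 0.8 3.8 3.0
   vertex 2.6 2.4 1.0
   vertex 1.4 4.0 0.6
  endloop
 endfacet
 facet normal 0.790 0.178 0.586
  outer loop
   vertex 0.8 3.8 3.0
   vertex 1.0 1.6 3.4
   vertex 2.6 2.4 1.0
  endloop
 endfacet
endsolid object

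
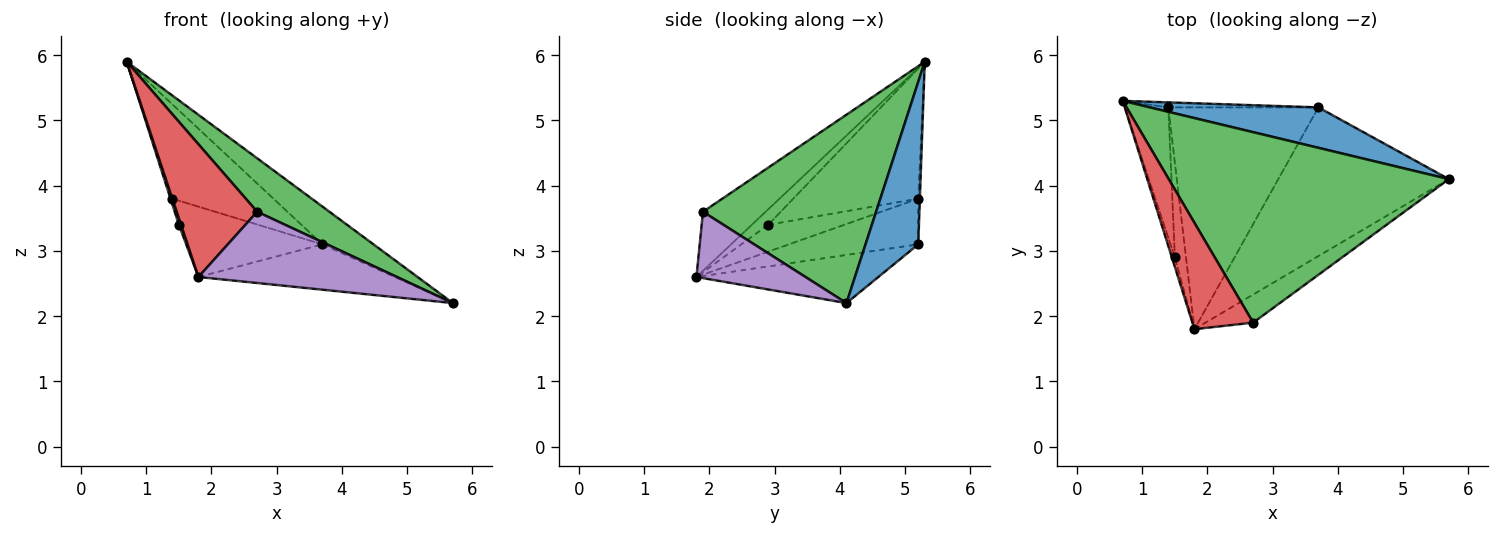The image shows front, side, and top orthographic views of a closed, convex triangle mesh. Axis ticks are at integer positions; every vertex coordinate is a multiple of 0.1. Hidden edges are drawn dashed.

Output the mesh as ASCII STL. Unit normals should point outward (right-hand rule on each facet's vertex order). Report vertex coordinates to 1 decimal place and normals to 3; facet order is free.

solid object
 facet normal 0.576 0.559 0.597
  outer loop
   vertex 3.7 5.2 3.1
   vertex 0.7 5.3 5.9
   vertex 5.7 4.1 2.2
  endloop
 endfacet
 facet normal -0.261 0.282 -0.923
  outer loop
   vertex 3.7 5.2 3.1
   vertex 5.7 4.1 2.2
   vertex 1.8 1.8 2.6
  endloop
 endfacet
 facet normal 0.544 -0.227 0.808
  outer loop
   vertex 2.7 1.9 3.6
   vertex 5.7 4.1 2.2
   vertex 0.7 5.3 5.9
  endloop
 endfacet
 facet normal -0.519 -0.667 0.534
  outer loop
   vertex 2.7 1.9 3.6
   vertex 0.7 5.3 5.9
   vertex 1.8 1.8 2.6
  endloop
 endfacet
 facet normal 0.455 -0.828 -0.327
  outer loop
   vertex 2.7 1.9 3.6
   vertex 1.8 1.8 2.6
   vertex 5.7 4.1 2.2
  endloop
 endfacet
 facet normal -0.016 0.998 -0.053
  outer loop
   vertex 1.4 5.2 3.8
   vertex 0.7 5.3 5.9
   vertex 3.7 5.2 3.1
  endloop
 endfacet
 facet normal -0.279 0.290 -0.915
  outer loop
   vertex 1.4 5.2 3.8
   vertex 3.7 5.2 3.1
   vertex 1.8 1.8 2.6
  endloop
 endfacet
 facet normal -0.974 -0.129 -0.188
  outer loop
   vertex 1.5 2.9 3.4
   vertex 1.8 1.8 2.6
   vertex 0.7 5.3 5.9
  endloop
 endfacet
 facet normal -0.948 0.014 -0.317
  outer loop
   vertex 1.5 2.9 3.4
   vertex 0.7 5.3 5.9
   vertex 1.4 5.2 3.8
  endloop
 endfacet
 facet normal -0.924 0.026 -0.383
  outer loop
   vertex 1.5 2.9 3.4
   vertex 1.4 5.2 3.8
   vertex 1.8 1.8 2.6
  endloop
 endfacet
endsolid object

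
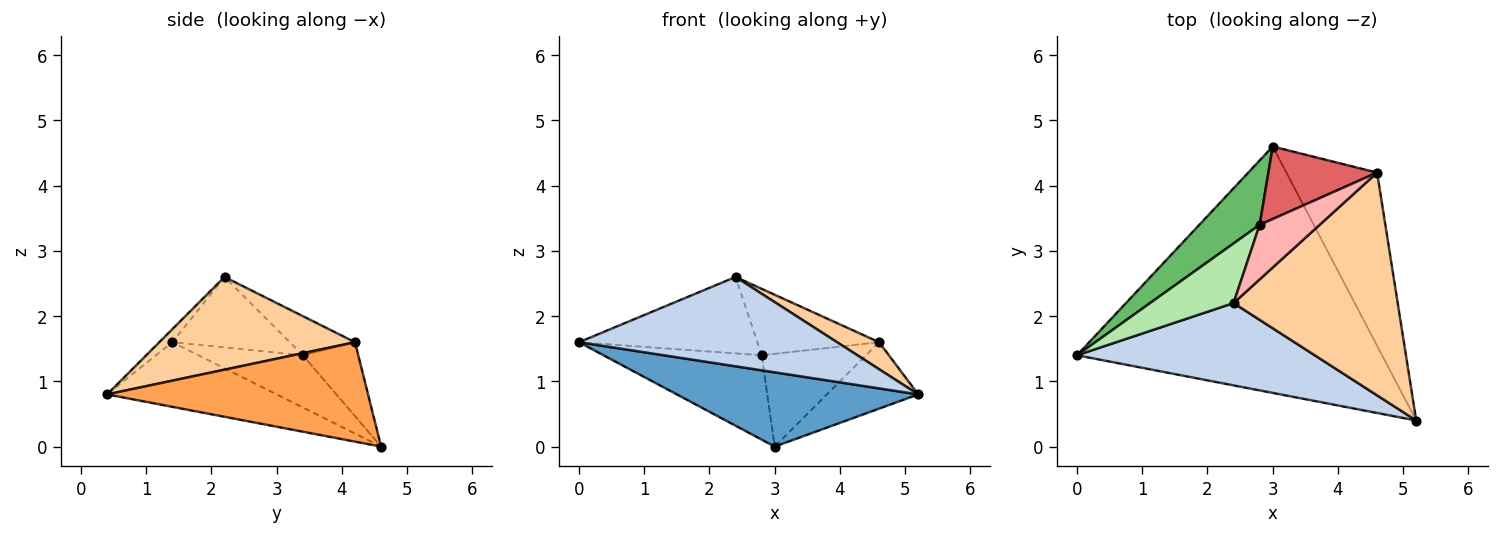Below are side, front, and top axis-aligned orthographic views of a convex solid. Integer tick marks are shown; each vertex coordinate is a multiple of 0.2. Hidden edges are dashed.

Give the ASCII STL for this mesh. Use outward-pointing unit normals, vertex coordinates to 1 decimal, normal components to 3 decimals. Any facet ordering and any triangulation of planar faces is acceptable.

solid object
 facet normal -0.199 -0.283 -0.938
  outer loop
   vertex 3.0 4.6 0.0
   vertex 5.2 0.4 0.8
   vertex 0.0 1.4 1.6
  endloop
 endfacet
 facet normal -0.037 -0.735 0.677
  outer loop
   vertex 2.4 2.2 2.6
   vertex 0.0 1.4 1.6
   vertex 5.2 0.4 0.8
  endloop
 endfacet
 facet normal 0.715 0.250 -0.653
  outer loop
   vertex 4.6 4.2 1.6
   vertex 5.2 0.4 0.8
   vertex 3.0 4.6 0.0
  endloop
 endfacet
 facet normal 0.489 -0.105 0.866
  outer loop
   vertex 4.6 4.2 1.6
   vertex 2.4 2.2 2.6
   vertex 5.2 0.4 0.8
  endloop
 endfacet
 facet normal -0.465 0.704 0.537
  outer loop
   vertex 2.8 3.4 1.4
   vertex 3.0 4.6 0.0
   vertex 0.0 1.4 1.6
  endloop
 endfacet
 facet normal -0.461 0.700 0.546
  outer loop
   vertex 2.8 3.4 1.4
   vertex 0.0 1.4 1.6
   vertex 2.4 2.2 2.6
  endloop
 endfacet
 facet normal -0.386 0.727 0.568
  outer loop
   vertex 2.8 3.4 1.4
   vertex 4.6 4.2 1.6
   vertex 3.0 4.6 0.0
  endloop
 endfacet
 facet normal -0.382 0.714 0.586
  outer loop
   vertex 2.8 3.4 1.4
   vertex 2.4 2.2 2.6
   vertex 4.6 4.2 1.6
  endloop
 endfacet
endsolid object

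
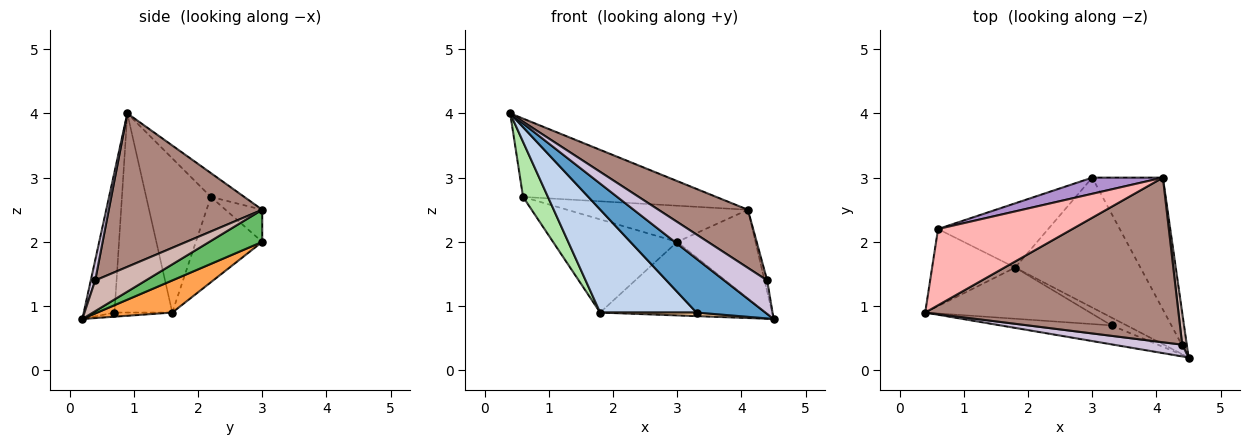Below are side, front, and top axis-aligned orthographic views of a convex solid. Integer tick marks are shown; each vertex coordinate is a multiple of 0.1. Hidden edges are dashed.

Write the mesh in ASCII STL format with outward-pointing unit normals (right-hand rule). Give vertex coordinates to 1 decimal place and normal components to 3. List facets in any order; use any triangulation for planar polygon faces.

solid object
 facet normal -0.388 -0.869 -0.307
  outer loop
   vertex 3.3 0.7 0.9
   vertex 4.5 0.2 0.8
   vertex 0.4 0.9 4.0
  endloop
 endfacet
 facet normal -0.473 -0.789 -0.392
  outer loop
   vertex 1.8 1.6 0.9
   vertex 3.3 0.7 0.9
   vertex 0.4 0.9 4.0
  endloop
 endfacet
 facet normal 0.218 0.481 -0.849
  outer loop
   vertex 1.8 1.6 0.9
   vertex 3.0 3.0 2.0
   vertex 4.5 0.2 0.8
  endloop
 endfacet
 facet normal -0.241 -0.402 -0.884
  outer loop
   vertex 1.8 1.6 0.9
   vertex 4.5 0.2 0.8
   vertex 3.3 0.7 0.9
  endloop
 endfacet
 facet normal 0.353 0.522 -0.777
  outer loop
   vertex 4.1 3.0 2.5
   vertex 4.5 0.2 0.8
   vertex 3.0 3.0 2.0
  endloop
 endfacet
 facet normal -0.834 -0.321 -0.449
  outer loop
   vertex 0.6 2.2 2.7
   vertex 1.8 1.6 0.9
   vertex 0.4 0.9 4.0
  endloop
 endfacet
 facet normal -0.403 0.754 -0.520
  outer loop
   vertex 0.6 2.2 2.7
   vertex 3.0 3.0 2.0
   vertex 1.8 1.6 0.9
  endloop
 endfacet
 facet normal -0.123 0.711 0.692
  outer loop
   vertex 0.6 2.2 2.7
   vertex 0.4 0.9 4.0
   vertex 4.1 3.0 2.5
  endloop
 endfacet
 facet normal -0.182 0.898 0.401
  outer loop
   vertex 0.6 2.2 2.7
   vertex 4.1 3.0 2.5
   vertex 3.0 3.0 2.0
  endloop
 endfacet
 facet normal 0.097 -0.939 0.329
  outer loop
   vertex 4.4 0.4 1.4
   vertex 0.4 0.9 4.0
   vertex 4.5 0.2 0.8
  endloop
 endfacet
 facet normal 0.496 -0.289 0.819
  outer loop
   vertex 4.4 0.4 1.4
   vertex 4.1 3.0 2.5
   vertex 0.4 0.9 4.0
  endloop
 endfacet
 facet normal 0.988 0.052 0.147
  outer loop
   vertex 4.4 0.4 1.4
   vertex 4.5 0.2 0.8
   vertex 4.1 3.0 2.5
  endloop
 endfacet
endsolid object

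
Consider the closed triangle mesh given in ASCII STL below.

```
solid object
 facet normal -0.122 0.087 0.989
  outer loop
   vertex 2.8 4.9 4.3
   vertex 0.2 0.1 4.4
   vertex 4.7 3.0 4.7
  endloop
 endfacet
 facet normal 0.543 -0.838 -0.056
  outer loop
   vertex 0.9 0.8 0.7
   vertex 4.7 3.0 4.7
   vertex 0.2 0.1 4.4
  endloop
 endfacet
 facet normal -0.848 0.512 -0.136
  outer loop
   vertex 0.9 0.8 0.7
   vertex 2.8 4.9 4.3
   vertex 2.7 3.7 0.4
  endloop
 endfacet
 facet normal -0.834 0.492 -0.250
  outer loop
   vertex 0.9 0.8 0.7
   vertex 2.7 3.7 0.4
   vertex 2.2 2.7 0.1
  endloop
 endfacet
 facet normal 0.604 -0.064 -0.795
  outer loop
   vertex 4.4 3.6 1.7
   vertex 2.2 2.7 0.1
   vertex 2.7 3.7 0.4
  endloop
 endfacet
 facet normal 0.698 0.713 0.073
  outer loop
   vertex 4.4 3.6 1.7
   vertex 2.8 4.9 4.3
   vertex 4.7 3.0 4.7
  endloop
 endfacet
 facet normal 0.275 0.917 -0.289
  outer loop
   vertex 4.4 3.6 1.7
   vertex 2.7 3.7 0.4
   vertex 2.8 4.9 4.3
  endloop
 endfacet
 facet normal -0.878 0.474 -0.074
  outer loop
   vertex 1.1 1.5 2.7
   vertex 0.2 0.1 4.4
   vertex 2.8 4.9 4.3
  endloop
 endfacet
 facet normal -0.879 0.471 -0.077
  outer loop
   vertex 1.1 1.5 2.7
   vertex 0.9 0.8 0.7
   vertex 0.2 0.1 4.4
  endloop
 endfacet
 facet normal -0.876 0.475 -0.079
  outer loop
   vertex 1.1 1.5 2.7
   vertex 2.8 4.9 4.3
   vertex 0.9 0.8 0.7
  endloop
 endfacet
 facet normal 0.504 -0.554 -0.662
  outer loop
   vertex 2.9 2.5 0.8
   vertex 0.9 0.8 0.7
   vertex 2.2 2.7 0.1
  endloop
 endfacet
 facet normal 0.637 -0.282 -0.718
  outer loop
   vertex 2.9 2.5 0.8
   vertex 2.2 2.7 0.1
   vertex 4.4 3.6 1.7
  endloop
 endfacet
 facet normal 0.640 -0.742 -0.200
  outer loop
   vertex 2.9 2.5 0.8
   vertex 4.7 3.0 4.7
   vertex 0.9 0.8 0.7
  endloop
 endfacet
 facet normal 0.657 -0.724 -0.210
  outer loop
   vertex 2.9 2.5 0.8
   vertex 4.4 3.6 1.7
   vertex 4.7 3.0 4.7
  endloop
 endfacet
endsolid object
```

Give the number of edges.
21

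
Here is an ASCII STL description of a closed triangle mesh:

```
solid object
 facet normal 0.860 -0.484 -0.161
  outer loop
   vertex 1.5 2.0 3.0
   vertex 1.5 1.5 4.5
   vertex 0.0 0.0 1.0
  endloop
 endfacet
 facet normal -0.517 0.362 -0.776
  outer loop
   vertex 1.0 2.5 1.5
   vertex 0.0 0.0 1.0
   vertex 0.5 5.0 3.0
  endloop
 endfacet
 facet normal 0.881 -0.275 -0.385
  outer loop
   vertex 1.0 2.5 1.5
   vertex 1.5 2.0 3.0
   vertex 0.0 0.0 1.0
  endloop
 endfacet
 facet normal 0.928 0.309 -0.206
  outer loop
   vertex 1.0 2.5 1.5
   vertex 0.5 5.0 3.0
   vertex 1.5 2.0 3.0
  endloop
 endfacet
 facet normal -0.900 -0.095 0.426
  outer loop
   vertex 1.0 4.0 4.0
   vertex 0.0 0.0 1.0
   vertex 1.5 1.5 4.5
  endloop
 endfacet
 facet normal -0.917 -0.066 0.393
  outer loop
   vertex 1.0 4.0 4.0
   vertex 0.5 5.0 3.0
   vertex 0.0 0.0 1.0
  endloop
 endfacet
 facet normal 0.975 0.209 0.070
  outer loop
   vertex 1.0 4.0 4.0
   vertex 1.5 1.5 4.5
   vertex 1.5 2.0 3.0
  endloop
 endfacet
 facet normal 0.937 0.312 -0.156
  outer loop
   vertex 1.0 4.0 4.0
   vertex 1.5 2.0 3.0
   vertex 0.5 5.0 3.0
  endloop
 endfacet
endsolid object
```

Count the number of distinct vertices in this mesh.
6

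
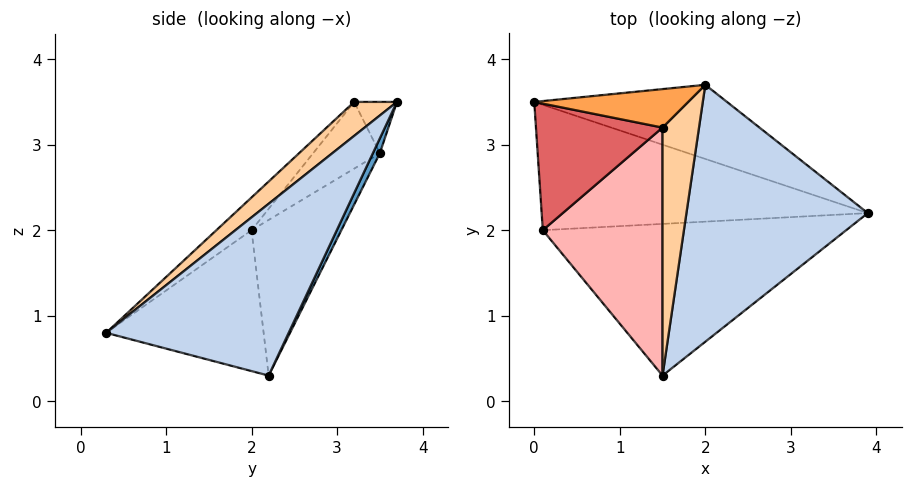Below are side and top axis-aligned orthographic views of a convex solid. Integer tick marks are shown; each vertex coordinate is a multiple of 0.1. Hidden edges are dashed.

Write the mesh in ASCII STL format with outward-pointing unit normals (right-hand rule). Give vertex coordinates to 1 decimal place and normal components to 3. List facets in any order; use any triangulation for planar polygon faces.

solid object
 facet normal 0.031 0.912 -0.409
  outer loop
   vertex 2.0 3.7 3.5
   vertex 3.9 2.2 0.3
   vertex 0.0 3.5 2.9
  endloop
 endfacet
 facet normal 0.569 -0.561 0.601
  outer loop
   vertex 2.0 3.7 3.5
   vertex 1.5 0.3 0.8
   vertex 3.9 2.2 0.3
  endloop
 endfacet
 facet normal -0.302 0.302 0.905
  outer loop
   vertex 1.5 3.2 3.5
   vertex 2.0 3.7 3.5
   vertex 0.0 3.5 2.9
  endloop
 endfacet
 facet normal 0.563 -0.563 0.605
  outer loop
   vertex 1.5 3.2 3.5
   vertex 1.5 0.3 0.8
   vertex 2.0 3.7 3.5
  endloop
 endfacet
 facet normal -0.383 0.456 -0.803
  outer loop
   vertex 0.1 2.0 2.0
   vertex 0.0 3.5 2.9
   vertex 3.9 2.2 0.3
  endloop
 endfacet
 facet normal -0.404 0.281 -0.870
  outer loop
   vertex 0.1 2.0 2.0
   vertex 3.9 2.2 0.3
   vertex 1.5 0.3 0.8
  endloop
 endfacet
 facet normal -0.406 -0.490 0.771
  outer loop
   vertex 0.1 2.0 2.0
   vertex 1.5 3.2 3.5
   vertex 0.0 3.5 2.9
  endloop
 endfacet
 facet normal -0.196 -0.668 0.718
  outer loop
   vertex 0.1 2.0 2.0
   vertex 1.5 0.3 0.8
   vertex 1.5 3.2 3.5
  endloop
 endfacet
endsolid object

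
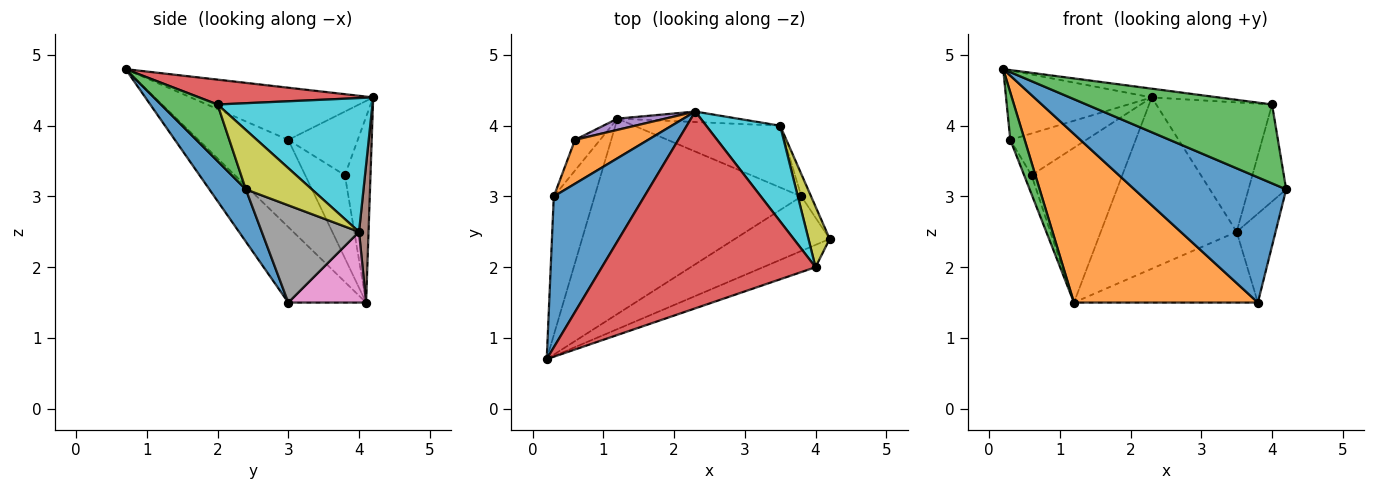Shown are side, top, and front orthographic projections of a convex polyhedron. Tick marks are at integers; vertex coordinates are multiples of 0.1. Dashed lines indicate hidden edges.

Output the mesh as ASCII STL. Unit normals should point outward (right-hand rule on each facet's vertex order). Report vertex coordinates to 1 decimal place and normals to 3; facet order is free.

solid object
 facet normal 0.215 -0.896 -0.390
  outer loop
   vertex 3.8 3.0 1.5
   vertex 4.2 2.4 3.1
   vertex 0.2 0.7 4.8
  endloop
 endfacet
 facet normal -0.266 -0.630 -0.730
  outer loop
   vertex 1.2 4.1 1.5
   vertex 3.8 3.0 1.5
   vertex 0.2 0.7 4.8
  endloop
 endfacet
 facet normal 0.282 -0.923 -0.261
  outer loop
   vertex 4.0 2.0 4.3
   vertex 0.2 0.7 4.8
   vertex 4.2 2.4 3.1
  endloop
 endfacet
 facet normal 0.115 0.044 0.992
  outer loop
   vertex 4.0 2.0 4.3
   vertex 2.3 4.2 4.4
   vertex 0.2 0.7 4.8
  endloop
 endfacet
 facet normal -0.271 0.960 0.070
  outer loop
   vertex 0.6 3.8 3.3
   vertex 2.3 4.2 4.4
   vertex 1.2 4.1 1.5
  endloop
 endfacet
 facet normal 0.070 0.996 -0.061
  outer loop
   vertex 3.5 4.0 2.5
   vertex 1.2 4.1 1.5
   vertex 2.3 4.2 4.4
  endloop
 endfacet
 facet normal 0.304 0.718 -0.627
  outer loop
   vertex 3.5 4.0 2.5
   vertex 3.8 3.0 1.5
   vertex 1.2 4.1 1.5
  endloop
 endfacet
 facet normal 0.925 0.370 -0.092
  outer loop
   vertex 3.5 4.0 2.5
   vertex 4.2 2.4 3.1
   vertex 3.8 3.0 1.5
  endloop
 endfacet
 facet normal 0.829 0.474 0.296
  outer loop
   vertex 3.5 4.0 2.5
   vertex 4.0 2.0 4.3
   vertex 4.2 2.4 3.1
  endloop
 endfacet
 facet normal 0.732 0.547 0.405
  outer loop
   vertex 3.5 4.0 2.5
   vertex 2.3 4.2 4.4
   vertex 4.0 2.0 4.3
  endloop
 endfacet
 facet normal -0.464 0.370 0.805
  outer loop
   vertex 0.3 3.0 3.8
   vertex 0.2 0.7 4.8
   vertex 2.3 4.2 4.4
  endloop
 endfacet
 facet normal -0.534 0.583 0.613
  outer loop
   vertex 0.3 3.0 3.8
   vertex 2.3 4.2 4.4
   vertex 0.6 3.8 3.3
  endloop
 endfacet
 facet normal -0.896 -0.143 -0.419
  outer loop
   vertex 0.3 3.0 3.8
   vertex 1.2 4.1 1.5
   vertex 0.2 0.7 4.8
  endloop
 endfacet
 facet normal -0.942 0.175 -0.285
  outer loop
   vertex 0.3 3.0 3.8
   vertex 0.6 3.8 3.3
   vertex 1.2 4.1 1.5
  endloop
 endfacet
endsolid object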